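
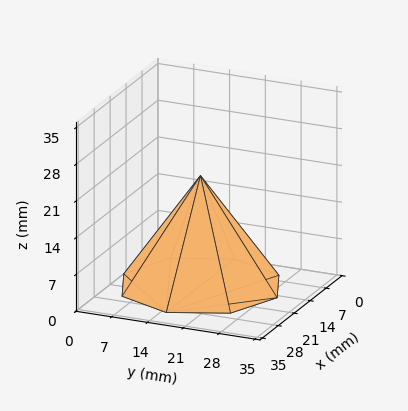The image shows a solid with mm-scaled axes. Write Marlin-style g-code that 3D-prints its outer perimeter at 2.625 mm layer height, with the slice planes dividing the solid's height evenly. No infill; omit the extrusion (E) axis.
Reading the render: the shape is a regular 8-sided pyramid, base circumscribed radius ≈ 15 mm, apex at z ≈ 21 mm (dimensions read to the nearest mm from the axis ticks). For the g-code, the solid's height is divided into equal slices at the stated Δz and each level perimeter traced with G1 moves after a G0 lift.

; perimeter-only toolpath
G21 ; units = mm
G90 ; absolute positioning
G28 ; home
; layer 1
G0 Z2.625
G0 X28.125 Y15.000
G1 X24.281 Y24.281
G1 X15.000 Y28.125
G1 X5.719 Y24.281
G1 X1.875 Y15.000
G1 X5.719 Y5.719
G1 X15.000 Y1.875
G1 X24.281 Y5.719
G1 X28.125 Y15.000
; layer 2
G0 Z5.250
G0 X26.250 Y15.000
G1 X22.955 Y22.955
G1 X15.000 Y26.250
G1 X7.045 Y22.955
G1 X3.750 Y15.000
G1 X7.045 Y7.045
G1 X15.000 Y3.750
G1 X22.955 Y7.045
G1 X26.250 Y15.000
; layer 3
G0 Z7.875
G0 X24.375 Y15.000
G1 X21.629 Y21.629
G1 X15.000 Y24.375
G1 X8.371 Y21.629
G1 X5.625 Y15.000
G1 X8.371 Y8.371
G1 X15.000 Y5.625
G1 X21.629 Y8.371
G1 X24.375 Y15.000
; layer 4
G0 Z10.500
G0 X22.500 Y15.000
G1 X20.303 Y20.303
G1 X15.000 Y22.500
G1 X9.697 Y20.303
G1 X7.500 Y15.000
G1 X9.697 Y9.697
G1 X15.000 Y7.500
G1 X20.303 Y9.697
G1 X22.500 Y15.000
; layer 5
G0 Z13.125
G0 X20.625 Y15.000
G1 X18.978 Y18.978
G1 X15.000 Y20.625
G1 X11.022 Y18.978
G1 X9.375 Y15.000
G1 X11.022 Y11.022
G1 X15.000 Y9.375
G1 X18.978 Y11.022
G1 X20.625 Y15.000
; layer 6
G0 Z15.750
G0 X18.750 Y15.000
G1 X17.652 Y17.652
G1 X15.000 Y18.750
G1 X12.348 Y17.652
G1 X11.250 Y15.000
G1 X12.348 Y12.348
G1 X15.000 Y11.250
G1 X17.652 Y12.348
G1 X18.750 Y15.000
; layer 7
G0 Z18.375
G0 X16.875 Y15.000
G1 X16.326 Y16.326
G1 X15.000 Y16.875
G1 X13.674 Y16.326
G1 X13.125 Y15.000
G1 X13.674 Y13.674
G1 X15.000 Y13.125
G1 X16.326 Y13.674
G1 X16.875 Y15.000
M2 ; end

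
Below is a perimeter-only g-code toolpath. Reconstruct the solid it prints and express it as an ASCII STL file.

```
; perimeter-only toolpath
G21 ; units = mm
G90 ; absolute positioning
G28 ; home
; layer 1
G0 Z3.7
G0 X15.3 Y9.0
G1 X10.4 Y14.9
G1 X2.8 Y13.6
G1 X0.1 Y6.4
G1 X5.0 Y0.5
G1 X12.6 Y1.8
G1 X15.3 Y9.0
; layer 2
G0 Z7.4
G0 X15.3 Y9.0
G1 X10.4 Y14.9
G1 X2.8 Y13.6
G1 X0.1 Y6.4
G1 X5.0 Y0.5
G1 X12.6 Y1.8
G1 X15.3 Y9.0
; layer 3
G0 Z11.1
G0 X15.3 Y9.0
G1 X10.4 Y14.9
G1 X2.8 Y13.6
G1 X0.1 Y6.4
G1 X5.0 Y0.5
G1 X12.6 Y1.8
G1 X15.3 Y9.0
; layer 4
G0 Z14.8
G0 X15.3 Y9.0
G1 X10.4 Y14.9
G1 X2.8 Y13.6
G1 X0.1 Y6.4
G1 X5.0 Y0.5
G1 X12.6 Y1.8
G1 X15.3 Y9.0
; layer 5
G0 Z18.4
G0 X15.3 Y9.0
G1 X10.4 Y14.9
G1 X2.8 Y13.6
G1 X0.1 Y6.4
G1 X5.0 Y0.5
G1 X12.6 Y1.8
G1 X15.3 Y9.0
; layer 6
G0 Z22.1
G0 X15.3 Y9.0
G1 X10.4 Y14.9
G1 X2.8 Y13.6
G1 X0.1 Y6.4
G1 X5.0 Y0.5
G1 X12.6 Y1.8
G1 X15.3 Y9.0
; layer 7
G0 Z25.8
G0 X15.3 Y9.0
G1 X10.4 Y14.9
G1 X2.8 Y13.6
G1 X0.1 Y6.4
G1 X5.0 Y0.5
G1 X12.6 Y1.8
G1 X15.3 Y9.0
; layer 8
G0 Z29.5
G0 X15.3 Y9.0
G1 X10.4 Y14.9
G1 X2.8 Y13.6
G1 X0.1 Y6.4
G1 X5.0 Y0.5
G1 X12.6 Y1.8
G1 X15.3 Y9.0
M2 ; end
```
solid part
  facet normal 0.0000 0.0000 -1.0000
    outer loop
      vertex 2.8 13.6 0.0
      vertex 10.4 14.9 0.0
      vertex 15.3 9.0 0.0
    endloop
  endfacet
  facet normal 0.0000 0.0000 -1.0000
    outer loop
      vertex 0.1 6.4 0.0
      vertex 2.8 13.6 0.0
      vertex 15.3 9.0 0.0
    endloop
  endfacet
  facet normal 0.0000 0.0000 -1.0000
    outer loop
      vertex 5.0 0.5 0.0
      vertex 0.1 6.4 0.0
      vertex 15.3 9.0 0.0
    endloop
  endfacet
  facet normal 0.0000 0.0000 -1.0000
    outer loop
      vertex 12.6 1.8 0.0
      vertex 5.0 0.5 0.0
      vertex 15.3 9.0 0.0
    endloop
  endfacet
  facet normal 0.0000 0.0000 1.0000
    outer loop
      vertex 15.3 9.0 29.5
      vertex 10.4 14.9 29.5
      vertex 2.8 13.6 29.5
    endloop
  endfacet
  facet normal 0.0000 0.0000 1.0000
    outer loop
      vertex 15.3 9.0 29.5
      vertex 2.8 13.6 29.5
      vertex 0.1 6.4 29.5
    endloop
  endfacet
  facet normal 0.0000 0.0000 1.0000
    outer loop
      vertex 15.3 9.0 29.5
      vertex 0.1 6.4 29.5
      vertex 5.0 0.5 29.5
    endloop
  endfacet
  facet normal 0.0000 0.0000 1.0000
    outer loop
      vertex 15.3 9.0 29.5
      vertex 5.0 0.5 29.5
      vertex 12.6 1.8 29.5
    endloop
  endfacet
  facet normal 0.7693 0.6389 0.0000
    outer loop
      vertex 15.3 9.0 0.0
      vertex 10.4 14.9 0.0
      vertex 10.4 14.9 29.5
    endloop
  endfacet
  facet normal 0.7693 0.6389 0.0000
    outer loop
      vertex 15.3 9.0 0.0
      vertex 10.4 14.9 29.5
      vertex 15.3 9.0 29.5
    endloop
  endfacet
  facet normal -0.1686 0.9857 0.0000
    outer loop
      vertex 10.4 14.9 0.0
      vertex 2.8 13.6 0.0
      vertex 2.8 13.6 29.5
    endloop
  endfacet
  facet normal -0.1686 0.9857 0.0000
    outer loop
      vertex 10.4 14.9 0.0
      vertex 2.8 13.6 29.5
      vertex 10.4 14.9 29.5
    endloop
  endfacet
  facet normal -0.9363 0.3511 0.0000
    outer loop
      vertex 2.8 13.6 0.0
      vertex 0.1 6.4 0.0
      vertex 0.1 6.4 29.5
    endloop
  endfacet
  facet normal -0.9363 0.3511 0.0000
    outer loop
      vertex 2.8 13.6 0.0
      vertex 0.1 6.4 29.5
      vertex 2.8 13.6 29.5
    endloop
  endfacet
  facet normal -0.7693 -0.6389 0.0000
    outer loop
      vertex 0.1 6.4 0.0
      vertex 5.0 0.5 0.0
      vertex 5.0 0.5 29.5
    endloop
  endfacet
  facet normal -0.7693 -0.6389 0.0000
    outer loop
      vertex 0.1 6.4 0.0
      vertex 5.0 0.5 29.5
      vertex 0.1 6.4 29.5
    endloop
  endfacet
  facet normal 0.1686 -0.9857 0.0000
    outer loop
      vertex 5.0 0.5 0.0
      vertex 12.6 1.8 0.0
      vertex 12.6 1.8 29.5
    endloop
  endfacet
  facet normal 0.1686 -0.9857 0.0000
    outer loop
      vertex 5.0 0.5 0.0
      vertex 12.6 1.8 29.5
      vertex 5.0 0.5 29.5
    endloop
  endfacet
  facet normal 0.9363 -0.3511 0.0000
    outer loop
      vertex 12.6 1.8 0.0
      vertex 15.3 9.0 0.0
      vertex 15.3 9.0 29.5
    endloop
  endfacet
  facet normal 0.9363 -0.3511 0.0000
    outer loop
      vertex 12.6 1.8 0.0
      vertex 15.3 9.0 29.5
      vertex 12.6 1.8 29.5
    endloop
  endfacet
endsolid part

The G0 Z moves step by Δz≈3.7 mm. Every layer's G1 loop is the same polygon, so the solid is a straight extrusion of it from z=0 to z≈29.5. Closing with flat bottom and top caps and triangulating gives 20 facets — a regular 6-sided prism (a cylinder approximated with 6 flat sides), circumscribed radius ≈ 7.7 mm, height ≈ 29.5 mm.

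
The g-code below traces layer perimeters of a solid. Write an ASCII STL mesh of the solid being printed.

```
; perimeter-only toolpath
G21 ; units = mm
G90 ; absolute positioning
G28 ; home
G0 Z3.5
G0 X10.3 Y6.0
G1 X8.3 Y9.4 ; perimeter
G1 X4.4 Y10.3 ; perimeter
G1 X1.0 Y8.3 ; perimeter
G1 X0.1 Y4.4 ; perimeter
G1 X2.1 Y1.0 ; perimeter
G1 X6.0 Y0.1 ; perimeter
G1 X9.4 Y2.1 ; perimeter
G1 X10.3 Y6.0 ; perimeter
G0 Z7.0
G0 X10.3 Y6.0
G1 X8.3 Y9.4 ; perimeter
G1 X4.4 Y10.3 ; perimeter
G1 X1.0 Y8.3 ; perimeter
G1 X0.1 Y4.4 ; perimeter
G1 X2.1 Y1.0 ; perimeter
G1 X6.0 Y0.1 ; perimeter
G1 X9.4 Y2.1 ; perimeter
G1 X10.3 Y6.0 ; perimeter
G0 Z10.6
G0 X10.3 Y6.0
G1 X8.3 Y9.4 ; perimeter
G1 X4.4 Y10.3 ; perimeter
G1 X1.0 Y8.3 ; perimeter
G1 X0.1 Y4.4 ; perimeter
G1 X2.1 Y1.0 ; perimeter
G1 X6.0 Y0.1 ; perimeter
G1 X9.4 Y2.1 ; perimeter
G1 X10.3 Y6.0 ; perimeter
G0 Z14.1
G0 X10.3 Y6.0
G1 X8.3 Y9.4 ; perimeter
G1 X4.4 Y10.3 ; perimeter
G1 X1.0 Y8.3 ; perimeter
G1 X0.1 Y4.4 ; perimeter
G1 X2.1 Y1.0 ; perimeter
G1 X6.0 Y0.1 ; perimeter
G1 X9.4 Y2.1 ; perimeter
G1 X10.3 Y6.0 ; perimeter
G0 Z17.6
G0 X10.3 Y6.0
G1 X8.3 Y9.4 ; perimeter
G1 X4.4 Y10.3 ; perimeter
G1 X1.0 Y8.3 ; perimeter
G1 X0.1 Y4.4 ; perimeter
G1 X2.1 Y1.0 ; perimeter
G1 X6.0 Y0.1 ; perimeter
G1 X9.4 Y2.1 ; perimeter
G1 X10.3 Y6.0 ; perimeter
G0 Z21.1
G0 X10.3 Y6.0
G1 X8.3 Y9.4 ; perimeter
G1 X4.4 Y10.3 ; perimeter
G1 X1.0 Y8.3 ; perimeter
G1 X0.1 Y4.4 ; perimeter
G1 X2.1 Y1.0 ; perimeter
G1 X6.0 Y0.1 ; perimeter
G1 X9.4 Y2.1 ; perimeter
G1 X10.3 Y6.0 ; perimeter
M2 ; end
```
solid part
  facet normal 0.0000 0.0000 -1.0000
    outer loop
      vertex 4.4 10.3 0.0
      vertex 8.3 9.4 0.0
      vertex 10.3 6.0 0.0
    endloop
  endfacet
  facet normal 0.0000 0.0000 -1.0000
    outer loop
      vertex 1.0 8.3 0.0
      vertex 4.4 10.3 0.0
      vertex 10.3 6.0 0.0
    endloop
  endfacet
  facet normal 0.0000 0.0000 -1.0000
    outer loop
      vertex 0.1 4.4 0.0
      vertex 1.0 8.3 0.0
      vertex 10.3 6.0 0.0
    endloop
  endfacet
  facet normal 0.0000 0.0000 -1.0000
    outer loop
      vertex 2.1 1.0 0.0
      vertex 0.1 4.4 0.0
      vertex 10.3 6.0 0.0
    endloop
  endfacet
  facet normal 0.0000 0.0000 -1.0000
    outer loop
      vertex 6.0 0.1 0.0
      vertex 2.1 1.0 0.0
      vertex 10.3 6.0 0.0
    endloop
  endfacet
  facet normal 0.0000 0.0000 -1.0000
    outer loop
      vertex 9.4 2.1 0.0
      vertex 6.0 0.1 0.0
      vertex 10.3 6.0 0.0
    endloop
  endfacet
  facet normal 0.0000 0.0000 1.0000
    outer loop
      vertex 10.3 6.0 21.1
      vertex 8.3 9.4 21.1
      vertex 4.4 10.3 21.1
    endloop
  endfacet
  facet normal 0.0000 0.0000 1.0000
    outer loop
      vertex 10.3 6.0 21.1
      vertex 4.4 10.3 21.1
      vertex 1.0 8.3 21.1
    endloop
  endfacet
  facet normal 0.0000 0.0000 1.0000
    outer loop
      vertex 10.3 6.0 21.1
      vertex 1.0 8.3 21.1
      vertex 0.1 4.4 21.1
    endloop
  endfacet
  facet normal 0.0000 0.0000 1.0000
    outer loop
      vertex 10.3 6.0 21.1
      vertex 0.1 4.4 21.1
      vertex 2.1 1.0 21.1
    endloop
  endfacet
  facet normal 0.0000 0.0000 1.0000
    outer loop
      vertex 10.3 6.0 21.1
      vertex 2.1 1.0 21.1
      vertex 6.0 0.1 21.1
    endloop
  endfacet
  facet normal 0.0000 0.0000 1.0000
    outer loop
      vertex 10.3 6.0 21.1
      vertex 6.0 0.1 21.1
      vertex 9.4 2.1 21.1
    endloop
  endfacet
  facet normal 0.8619 0.5070 0.0000
    outer loop
      vertex 10.3 6.0 0.0
      vertex 8.3 9.4 0.0
      vertex 8.3 9.4 21.1
    endloop
  endfacet
  facet normal 0.8619 0.5070 0.0000
    outer loop
      vertex 10.3 6.0 0.0
      vertex 8.3 9.4 21.1
      vertex 10.3 6.0 21.1
    endloop
  endfacet
  facet normal 0.2249 0.9744 0.0000
    outer loop
      vertex 8.3 9.4 0.0
      vertex 4.4 10.3 0.0
      vertex 4.4 10.3 21.1
    endloop
  endfacet
  facet normal 0.2249 0.9744 0.0000
    outer loop
      vertex 8.3 9.4 0.0
      vertex 4.4 10.3 21.1
      vertex 8.3 9.4 21.1
    endloop
  endfacet
  facet normal -0.5070 0.8619 0.0000
    outer loop
      vertex 4.4 10.3 0.0
      vertex 1.0 8.3 0.0
      vertex 1.0 8.3 21.1
    endloop
  endfacet
  facet normal -0.5070 0.8619 0.0000
    outer loop
      vertex 4.4 10.3 0.0
      vertex 1.0 8.3 21.1
      vertex 4.4 10.3 21.1
    endloop
  endfacet
  facet normal -0.9744 0.2249 0.0000
    outer loop
      vertex 1.0 8.3 0.0
      vertex 0.1 4.4 0.0
      vertex 0.1 4.4 21.1
    endloop
  endfacet
  facet normal -0.9744 0.2249 0.0000
    outer loop
      vertex 1.0 8.3 0.0
      vertex 0.1 4.4 21.1
      vertex 1.0 8.3 21.1
    endloop
  endfacet
  facet normal -0.8619 -0.5070 0.0000
    outer loop
      vertex 0.1 4.4 0.0
      vertex 2.1 1.0 0.0
      vertex 2.1 1.0 21.1
    endloop
  endfacet
  facet normal -0.8619 -0.5070 0.0000
    outer loop
      vertex 0.1 4.4 0.0
      vertex 2.1 1.0 21.1
      vertex 0.1 4.4 21.1
    endloop
  endfacet
  facet normal -0.2249 -0.9744 0.0000
    outer loop
      vertex 2.1 1.0 0.0
      vertex 6.0 0.1 0.0
      vertex 6.0 0.1 21.1
    endloop
  endfacet
  facet normal -0.2249 -0.9744 0.0000
    outer loop
      vertex 2.1 1.0 0.0
      vertex 6.0 0.1 21.1
      vertex 2.1 1.0 21.1
    endloop
  endfacet
  facet normal 0.5070 -0.8619 0.0000
    outer loop
      vertex 6.0 0.1 0.0
      vertex 9.4 2.1 0.0
      vertex 9.4 2.1 21.1
    endloop
  endfacet
  facet normal 0.5070 -0.8619 0.0000
    outer loop
      vertex 6.0 0.1 0.0
      vertex 9.4 2.1 21.1
      vertex 6.0 0.1 21.1
    endloop
  endfacet
  facet normal 0.9744 -0.2249 0.0000
    outer loop
      vertex 9.4 2.1 0.0
      vertex 10.3 6.0 0.0
      vertex 10.3 6.0 21.1
    endloop
  endfacet
  facet normal 0.9744 -0.2249 0.0000
    outer loop
      vertex 9.4 2.1 0.0
      vertex 10.3 6.0 21.1
      vertex 9.4 2.1 21.1
    endloop
  endfacet
endsolid part

The G0 Z moves step by Δz≈3.5 mm. Every layer's G1 loop is the same polygon, so the solid is a straight extrusion of it from z=0 to z≈21.1. Closing with flat bottom and top caps and triangulating gives 28 facets — a regular 8-sided prism (a cylinder approximated with 8 flat sides), circumscribed radius ≈ 5.2 mm, height ≈ 21.1 mm.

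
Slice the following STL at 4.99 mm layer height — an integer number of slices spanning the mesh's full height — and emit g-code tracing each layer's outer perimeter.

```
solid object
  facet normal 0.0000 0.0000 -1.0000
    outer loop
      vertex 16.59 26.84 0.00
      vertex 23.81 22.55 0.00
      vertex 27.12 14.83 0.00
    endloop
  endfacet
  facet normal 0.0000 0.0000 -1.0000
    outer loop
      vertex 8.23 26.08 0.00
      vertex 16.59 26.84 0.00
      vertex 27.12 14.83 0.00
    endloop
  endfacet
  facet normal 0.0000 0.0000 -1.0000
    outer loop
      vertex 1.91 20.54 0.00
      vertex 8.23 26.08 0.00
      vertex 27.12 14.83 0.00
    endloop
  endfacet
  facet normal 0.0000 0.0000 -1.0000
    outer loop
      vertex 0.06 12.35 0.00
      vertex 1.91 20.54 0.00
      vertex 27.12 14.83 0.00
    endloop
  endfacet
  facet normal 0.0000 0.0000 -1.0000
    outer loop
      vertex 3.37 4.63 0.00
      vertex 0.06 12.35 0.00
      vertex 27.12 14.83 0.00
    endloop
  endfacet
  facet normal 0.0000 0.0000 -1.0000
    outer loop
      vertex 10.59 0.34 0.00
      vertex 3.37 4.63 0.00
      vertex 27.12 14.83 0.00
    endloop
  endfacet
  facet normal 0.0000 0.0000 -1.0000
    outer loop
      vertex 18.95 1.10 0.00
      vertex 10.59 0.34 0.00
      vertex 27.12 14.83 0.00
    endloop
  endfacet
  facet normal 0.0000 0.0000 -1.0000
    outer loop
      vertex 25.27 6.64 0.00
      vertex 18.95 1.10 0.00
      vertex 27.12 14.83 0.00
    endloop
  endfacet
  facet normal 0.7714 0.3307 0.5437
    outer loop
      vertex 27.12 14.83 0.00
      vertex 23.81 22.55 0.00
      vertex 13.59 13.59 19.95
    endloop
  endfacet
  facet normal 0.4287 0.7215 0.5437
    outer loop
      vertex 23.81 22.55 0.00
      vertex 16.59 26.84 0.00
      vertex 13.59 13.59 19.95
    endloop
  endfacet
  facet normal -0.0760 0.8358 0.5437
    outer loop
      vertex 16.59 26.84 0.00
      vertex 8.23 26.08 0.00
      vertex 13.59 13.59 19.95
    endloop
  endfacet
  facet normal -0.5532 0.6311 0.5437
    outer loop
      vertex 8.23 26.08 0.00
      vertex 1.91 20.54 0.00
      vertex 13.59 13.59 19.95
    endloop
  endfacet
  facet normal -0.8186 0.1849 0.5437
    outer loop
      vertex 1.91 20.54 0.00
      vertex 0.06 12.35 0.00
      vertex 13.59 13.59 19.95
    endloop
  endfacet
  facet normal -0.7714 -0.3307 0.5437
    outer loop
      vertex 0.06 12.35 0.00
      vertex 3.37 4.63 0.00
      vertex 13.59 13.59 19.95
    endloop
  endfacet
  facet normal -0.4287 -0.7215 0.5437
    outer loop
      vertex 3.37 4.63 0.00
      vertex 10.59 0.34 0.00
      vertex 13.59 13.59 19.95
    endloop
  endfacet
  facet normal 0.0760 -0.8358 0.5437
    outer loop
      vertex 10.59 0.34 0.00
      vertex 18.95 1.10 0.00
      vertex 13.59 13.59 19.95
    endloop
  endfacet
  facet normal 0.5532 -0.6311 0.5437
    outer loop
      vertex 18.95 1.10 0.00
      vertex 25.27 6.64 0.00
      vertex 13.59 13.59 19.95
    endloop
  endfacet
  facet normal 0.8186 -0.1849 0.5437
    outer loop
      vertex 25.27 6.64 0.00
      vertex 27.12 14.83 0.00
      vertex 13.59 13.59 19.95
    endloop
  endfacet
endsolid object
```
; perimeter-only toolpath
G21 ; units = mm
G90 ; absolute positioning
G28 ; home
; layer 1
G0 Z4.99
G0 X23.74 Y14.52
G1 X21.25 Y20.31
G1 X15.84 Y23.53
G1 X9.57 Y22.96
G1 X4.83 Y18.80
G1 X3.44 Y12.66
G1 X5.92 Y6.87
G1 X11.34 Y3.65
G1 X17.61 Y4.22
G1 X22.35 Y8.38
G1 X23.74 Y14.52
; layer 2
G0 Z9.97
G0 X20.36 Y14.21
G1 X18.70 Y18.07
G1 X15.09 Y20.21
G1 X10.91 Y19.84
G1 X7.75 Y17.06
G1 X6.83 Y12.97
G1 X8.48 Y9.11
G1 X12.09 Y6.96
G1 X16.27 Y7.34
G1 X19.43 Y10.12
G1 X20.36 Y14.21
; layer 3
G0 Z14.96
G0 X16.97 Y13.90
G1 X16.14 Y15.83
G1 X14.34 Y16.90
G1 X12.25 Y16.71
G1 X10.67 Y15.33
G1 X10.21 Y13.28
G1 X11.03 Y11.35
G1 X12.84 Y10.28
G1 X14.93 Y10.47
G1 X16.51 Y11.85
G1 X16.97 Y13.90
M2 ; end

The solid is a regular 10-sided pyramid, base circumscribed radius ≈ 13.6 mm, apex at z ≈ 19.9 mm. Slicing at Δz = 4.99 mm — 4 equal slices spanning the solid's height, so layer i sits at z = i·h/4 — gives 3 non-empty perimeters. Each is a 10-segment closed polygon; G0 lifts to the layer z and rapids to the start vertex, then G1 traces the edges. The cross-section shrinks linearly with z (the slice at the apex is degenerate and omitted).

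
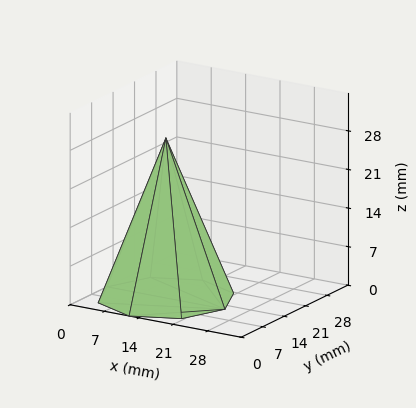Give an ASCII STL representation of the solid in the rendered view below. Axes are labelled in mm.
Reading the render: the shape is a regular 8-sided pyramid, base circumscribed radius ≈ 12 mm, apex at z ≈ 29 mm (dimensions read to the nearest mm from the axis ticks). For the STL, each face is triangulated and given an outward normal.

solid part
  facet normal 0.0000 0.0000 -1.0000
    outer loop
      vertex 12.000 24.000 0.000
      vertex 20.485 20.485 0.000
      vertex 24.000 12.000 0.000
    endloop
  endfacet
  facet normal 0.0000 0.0000 -1.0000
    outer loop
      vertex 3.515 20.485 0.000
      vertex 12.000 24.000 0.000
      vertex 24.000 12.000 0.000
    endloop
  endfacet
  facet normal 0.0000 0.0000 -1.0000
    outer loop
      vertex 0.000 12.000 0.000
      vertex 3.515 20.485 0.000
      vertex 24.000 12.000 0.000
    endloop
  endfacet
  facet normal 0.0000 0.0000 -1.0000
    outer loop
      vertex 3.515 3.515 0.000
      vertex 0.000 12.000 0.000
      vertex 24.000 12.000 0.000
    endloop
  endfacet
  facet normal 0.0000 0.0000 -1.0000
    outer loop
      vertex 12.000 0.000 0.000
      vertex 3.515 3.515 0.000
      vertex 24.000 12.000 0.000
    endloop
  endfacet
  facet normal 0.0000 0.0000 -1.0000
    outer loop
      vertex 20.485 3.515 0.000
      vertex 12.000 0.000 0.000
      vertex 24.000 12.000 0.000
    endloop
  endfacet
  facet normal 0.8630 0.3575 0.3571
    outer loop
      vertex 24.000 12.000 0.000
      vertex 20.485 20.485 0.000
      vertex 12.000 12.000 29.000
    endloop
  endfacet
  facet normal 0.3575 0.8630 0.3571
    outer loop
      vertex 20.485 20.485 0.000
      vertex 12.000 24.000 0.000
      vertex 12.000 12.000 29.000
    endloop
  endfacet
  facet normal -0.3575 0.8630 0.3571
    outer loop
      vertex 12.000 24.000 0.000
      vertex 3.515 20.485 0.000
      vertex 12.000 12.000 29.000
    endloop
  endfacet
  facet normal -0.8630 0.3575 0.3571
    outer loop
      vertex 3.515 20.485 0.000
      vertex 0.000 12.000 0.000
      vertex 12.000 12.000 29.000
    endloop
  endfacet
  facet normal -0.8630 -0.3575 0.3571
    outer loop
      vertex 0.000 12.000 0.000
      vertex 3.515 3.515 0.000
      vertex 12.000 12.000 29.000
    endloop
  endfacet
  facet normal -0.3575 -0.8630 0.3571
    outer loop
      vertex 3.515 3.515 0.000
      vertex 12.000 0.000 0.000
      vertex 12.000 12.000 29.000
    endloop
  endfacet
  facet normal 0.3575 -0.8630 0.3571
    outer loop
      vertex 12.000 0.000 0.000
      vertex 20.485 3.515 0.000
      vertex 12.000 12.000 29.000
    endloop
  endfacet
  facet normal 0.8630 -0.3575 0.3571
    outer loop
      vertex 20.485 3.515 0.000
      vertex 24.000 12.000 0.000
      vertex 12.000 12.000 29.000
    endloop
  endfacet
endsolid part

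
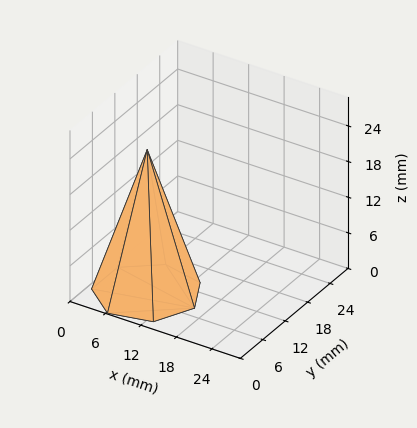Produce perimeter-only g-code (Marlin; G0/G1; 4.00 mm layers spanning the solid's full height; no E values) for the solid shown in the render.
Reading the render: the shape is a regular 7-sided pyramid, base circumscribed radius ≈ 8 mm, apex at z ≈ 24 mm (dimensions read to the nearest mm from the axis ticks). For the g-code, the solid's height is divided into equal slices at the stated Δz and each level perimeter traced with G1 moves after a G0 lift.

; perimeter-only toolpath
G21 ; units = mm
G90 ; absolute positioning
G28 ; home
; layer 1
G0 Z4.00
G0 X14.67 Y8.00
G1 X12.16 Y13.21
G1 X6.52 Y14.50
G1 X1.99 Y10.89
G1 X1.99 Y5.11
G1 X6.52 Y1.50
G1 X12.16 Y2.79
G1 X14.67 Y8.00
; layer 2
G0 Z8.00
G0 X13.33 Y8.00
G1 X11.33 Y12.17
G1 X6.81 Y13.20
G1 X3.19 Y10.31
G1 X3.19 Y5.69
G1 X6.81 Y2.80
G1 X11.33 Y3.83
G1 X13.33 Y8.00
; layer 3
G0 Z12.00
G0 X12.00 Y8.00
G1 X10.50 Y11.12
G1 X7.11 Y11.90
G1 X4.39 Y9.73
G1 X4.39 Y6.27
G1 X7.11 Y4.10
G1 X10.50 Y4.88
G1 X12.00 Y8.00
; layer 4
G0 Z16.00
G0 X10.67 Y8.00
G1 X9.66 Y10.08
G1 X7.41 Y10.60
G1 X5.60 Y9.16
G1 X5.60 Y6.84
G1 X7.41 Y5.40
G1 X9.66 Y5.92
G1 X10.67 Y8.00
; layer 5
G0 Z20.00
G0 X9.33 Y8.00
G1 X8.83 Y9.04
G1 X7.70 Y9.30
G1 X6.80 Y8.58
G1 X6.80 Y7.42
G1 X7.70 Y6.70
G1 X8.83 Y6.96
G1 X9.33 Y8.00
M2 ; end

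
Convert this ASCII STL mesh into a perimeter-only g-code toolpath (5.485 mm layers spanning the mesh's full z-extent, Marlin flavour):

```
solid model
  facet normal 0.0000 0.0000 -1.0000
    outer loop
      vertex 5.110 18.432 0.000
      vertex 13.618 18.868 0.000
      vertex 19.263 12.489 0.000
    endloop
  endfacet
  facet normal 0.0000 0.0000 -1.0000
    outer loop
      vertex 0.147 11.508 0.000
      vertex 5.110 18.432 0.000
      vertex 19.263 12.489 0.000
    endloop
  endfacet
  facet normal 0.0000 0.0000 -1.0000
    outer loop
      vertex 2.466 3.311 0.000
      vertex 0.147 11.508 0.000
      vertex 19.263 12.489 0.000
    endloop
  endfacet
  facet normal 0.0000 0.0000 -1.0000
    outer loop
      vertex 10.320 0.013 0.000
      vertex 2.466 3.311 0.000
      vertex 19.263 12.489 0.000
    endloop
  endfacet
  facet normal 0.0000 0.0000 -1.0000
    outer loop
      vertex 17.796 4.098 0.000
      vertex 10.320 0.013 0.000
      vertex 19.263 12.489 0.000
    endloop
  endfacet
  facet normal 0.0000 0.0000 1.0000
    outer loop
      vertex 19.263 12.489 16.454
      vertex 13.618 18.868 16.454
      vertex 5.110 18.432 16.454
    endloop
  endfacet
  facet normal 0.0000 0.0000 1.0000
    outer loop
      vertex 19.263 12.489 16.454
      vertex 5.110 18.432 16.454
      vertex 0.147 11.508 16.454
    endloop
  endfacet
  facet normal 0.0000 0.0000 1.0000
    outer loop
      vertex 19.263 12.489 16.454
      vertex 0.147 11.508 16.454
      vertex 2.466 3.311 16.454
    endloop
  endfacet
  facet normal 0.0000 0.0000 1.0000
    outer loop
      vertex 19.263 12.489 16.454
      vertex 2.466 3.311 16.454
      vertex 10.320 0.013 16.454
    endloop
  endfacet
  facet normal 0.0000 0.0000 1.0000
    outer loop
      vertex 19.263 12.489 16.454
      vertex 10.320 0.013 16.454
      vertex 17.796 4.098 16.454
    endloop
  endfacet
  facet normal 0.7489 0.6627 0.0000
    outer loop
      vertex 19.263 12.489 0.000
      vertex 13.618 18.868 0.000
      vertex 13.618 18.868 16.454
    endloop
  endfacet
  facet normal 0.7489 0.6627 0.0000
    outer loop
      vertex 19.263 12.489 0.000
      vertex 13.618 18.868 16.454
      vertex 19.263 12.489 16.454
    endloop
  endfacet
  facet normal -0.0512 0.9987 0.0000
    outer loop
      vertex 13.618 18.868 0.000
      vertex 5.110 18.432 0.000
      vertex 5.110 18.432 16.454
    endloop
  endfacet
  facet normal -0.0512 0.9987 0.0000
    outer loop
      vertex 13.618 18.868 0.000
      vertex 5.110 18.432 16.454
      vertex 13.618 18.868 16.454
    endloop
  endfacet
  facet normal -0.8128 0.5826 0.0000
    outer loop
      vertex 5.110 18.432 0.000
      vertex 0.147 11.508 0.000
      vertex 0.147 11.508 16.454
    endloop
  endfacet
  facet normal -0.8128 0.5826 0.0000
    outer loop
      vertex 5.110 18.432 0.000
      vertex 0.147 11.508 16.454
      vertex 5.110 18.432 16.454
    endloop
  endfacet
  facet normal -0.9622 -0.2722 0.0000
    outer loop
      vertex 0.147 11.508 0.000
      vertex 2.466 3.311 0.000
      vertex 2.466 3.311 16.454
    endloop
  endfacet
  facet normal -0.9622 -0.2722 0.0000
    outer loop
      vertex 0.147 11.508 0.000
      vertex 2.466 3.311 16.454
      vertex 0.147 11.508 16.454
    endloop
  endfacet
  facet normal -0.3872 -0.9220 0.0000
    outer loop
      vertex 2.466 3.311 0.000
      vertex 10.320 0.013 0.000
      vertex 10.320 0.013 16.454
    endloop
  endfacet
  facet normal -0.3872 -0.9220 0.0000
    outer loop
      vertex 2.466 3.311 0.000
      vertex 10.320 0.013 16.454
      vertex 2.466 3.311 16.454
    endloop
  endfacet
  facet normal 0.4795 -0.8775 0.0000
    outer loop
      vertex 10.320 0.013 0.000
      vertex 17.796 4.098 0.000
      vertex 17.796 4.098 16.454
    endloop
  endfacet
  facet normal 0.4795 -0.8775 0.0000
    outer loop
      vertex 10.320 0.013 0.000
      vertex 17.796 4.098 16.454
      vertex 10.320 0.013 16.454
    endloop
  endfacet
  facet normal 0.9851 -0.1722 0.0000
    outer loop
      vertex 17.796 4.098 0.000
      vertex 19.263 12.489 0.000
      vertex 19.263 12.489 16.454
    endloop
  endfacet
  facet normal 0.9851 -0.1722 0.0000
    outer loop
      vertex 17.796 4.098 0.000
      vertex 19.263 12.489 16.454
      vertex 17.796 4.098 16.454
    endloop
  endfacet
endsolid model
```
; perimeter-only toolpath
G21 ; units = mm
G90 ; absolute positioning
G28 ; home
; layer 1
G0 Z5.485
G0 X19.263 Y12.489
G1 X13.618 Y18.868
G1 X5.110 Y18.432
G1 X0.147 Y11.508
G1 X2.466 Y3.311
G1 X10.320 Y0.013
G1 X17.796 Y4.098
G1 X19.263 Y12.489
; layer 2
G0 Z10.969
G0 X19.263 Y12.489
G1 X13.618 Y18.868
G1 X5.110 Y18.432
G1 X0.147 Y11.508
G1 X2.466 Y3.311
G1 X10.320 Y0.013
G1 X17.796 Y4.098
G1 X19.263 Y12.489
; layer 3
G0 Z16.454
G0 X19.263 Y12.489
G1 X13.618 Y18.868
G1 X5.110 Y18.432
G1 X0.147 Y11.508
G1 X2.466 Y3.311
G1 X10.320 Y0.013
G1 X17.796 Y4.098
G1 X19.263 Y12.489
M2 ; end

The solid is a regular 7-sided prism (a cylinder approximated with 7 flat sides), circumscribed radius ≈ 9.82 mm, height ≈ 16.5 mm. Slicing at Δz = 5.485 mm — 3 equal slices spanning the solid's height, so layer i sits at z = i·h/3 — gives 3 non-empty perimeters. Each is a 7-segment closed polygon; G0 lifts to the layer z and rapids to the start vertex, then G1 traces the edges.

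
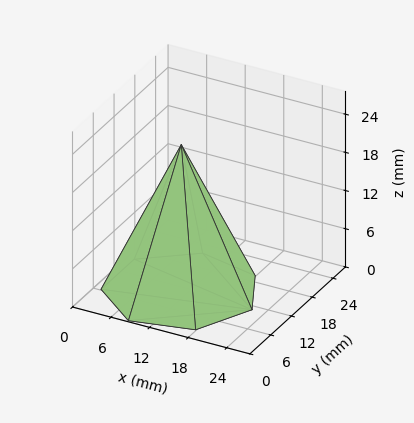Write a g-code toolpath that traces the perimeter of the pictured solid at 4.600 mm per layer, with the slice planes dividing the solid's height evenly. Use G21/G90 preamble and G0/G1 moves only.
Reading the render: the shape is a regular 7-sided pyramid, base circumscribed radius ≈ 11 mm, apex at z ≈ 23 mm (dimensions read to the nearest mm from the axis ticks). For the g-code, the solid's height is divided into equal slices at the stated Δz and each level perimeter traced with G1 moves after a G0 lift.

; perimeter-only toolpath
G21 ; units = mm
G90 ; absolute positioning
G28 ; home
; layer 1
G0 Z4.600
G0 X19.800 Y11.000
G1 X16.486 Y17.880
G1 X9.042 Y19.579
G1 X3.071 Y14.818
G1 X3.071 Y7.182
G1 X9.042 Y2.421
G1 X16.486 Y4.120
G1 X19.800 Y11.000
; layer 2
G0 Z9.200
G0 X17.600 Y11.000
G1 X15.115 Y16.160
G1 X9.531 Y17.434
G1 X5.053 Y13.864
G1 X5.053 Y8.136
G1 X9.531 Y4.566
G1 X15.115 Y5.840
G1 X17.600 Y11.000
; layer 3
G0 Z13.800
G0 X15.400 Y11.000
G1 X13.743 Y14.440
G1 X10.021 Y15.290
G1 X7.036 Y12.909
G1 X7.036 Y9.091
G1 X10.021 Y6.710
G1 X13.743 Y7.560
G1 X15.400 Y11.000
; layer 4
G0 Z18.400
G0 X13.200 Y11.000
G1 X12.372 Y12.720
G1 X10.510 Y13.145
G1 X9.018 Y11.955
G1 X9.018 Y10.045
G1 X10.510 Y8.855
G1 X12.372 Y9.280
G1 X13.200 Y11.000
M2 ; end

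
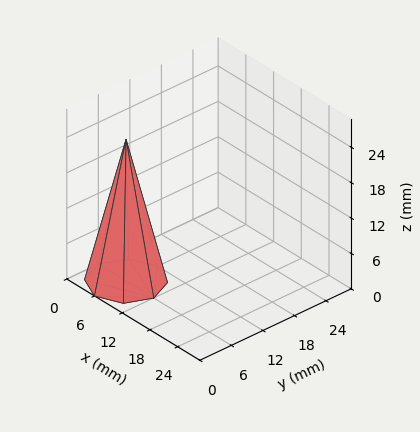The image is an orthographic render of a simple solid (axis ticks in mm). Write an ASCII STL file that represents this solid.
Reading the render: the shape is a regular 8-sided pyramid, base circumscribed radius ≈ 6 mm, apex at z ≈ 24 mm (dimensions read to the nearest mm from the axis ticks). For the STL, each face is triangulated and given an outward normal.

solid part
  facet normal 0.0000 0.0000 -1.0000
    outer loop
      vertex 6.0 12.0 0.0
      vertex 10.2 10.2 0.0
      vertex 12.0 6.0 0.0
    endloop
  endfacet
  facet normal 0.0000 0.0000 -1.0000
    outer loop
      vertex 1.8 10.2 0.0
      vertex 6.0 12.0 0.0
      vertex 12.0 6.0 0.0
    endloop
  endfacet
  facet normal 0.0000 0.0000 -1.0000
    outer loop
      vertex 0.0 6.0 0.0
      vertex 1.8 10.2 0.0
      vertex 12.0 6.0 0.0
    endloop
  endfacet
  facet normal 0.0000 0.0000 -1.0000
    outer loop
      vertex 1.8 1.8 0.0
      vertex 0.0 6.0 0.0
      vertex 12.0 6.0 0.0
    endloop
  endfacet
  facet normal 0.0000 0.0000 -1.0000
    outer loop
      vertex 6.0 0.0 0.0
      vertex 1.8 1.8 0.0
      vertex 12.0 6.0 0.0
    endloop
  endfacet
  facet normal 0.0000 0.0000 -1.0000
    outer loop
      vertex 10.2 1.8 0.0
      vertex 6.0 0.0 0.0
      vertex 12.0 6.0 0.0
    endloop
  endfacet
  facet normal 0.8958 0.3839 0.2239
    outer loop
      vertex 12.0 6.0 0.0
      vertex 10.2 10.2 0.0
      vertex 6.0 6.0 24.0
    endloop
  endfacet
  facet normal 0.3839 0.8958 0.2239
    outer loop
      vertex 10.2 10.2 0.0
      vertex 6.0 12.0 0.0
      vertex 6.0 6.0 24.0
    endloop
  endfacet
  facet normal -0.3839 0.8958 0.2239
    outer loop
      vertex 6.0 12.0 0.0
      vertex 1.8 10.2 0.0
      vertex 6.0 6.0 24.0
    endloop
  endfacet
  facet normal -0.8958 0.3839 0.2239
    outer loop
      vertex 1.8 10.2 0.0
      vertex 0.0 6.0 0.0
      vertex 6.0 6.0 24.0
    endloop
  endfacet
  facet normal -0.8958 -0.3839 0.2239
    outer loop
      vertex 0.0 6.0 0.0
      vertex 1.8 1.8 0.0
      vertex 6.0 6.0 24.0
    endloop
  endfacet
  facet normal -0.3839 -0.8958 0.2239
    outer loop
      vertex 1.8 1.8 0.0
      vertex 6.0 0.0 0.0
      vertex 6.0 6.0 24.0
    endloop
  endfacet
  facet normal 0.3839 -0.8958 0.2239
    outer loop
      vertex 6.0 0.0 0.0
      vertex 10.2 1.8 0.0
      vertex 6.0 6.0 24.0
    endloop
  endfacet
  facet normal 0.8958 -0.3839 0.2239
    outer loop
      vertex 10.2 1.8 0.0
      vertex 12.0 6.0 0.0
      vertex 6.0 6.0 24.0
    endloop
  endfacet
endsolid part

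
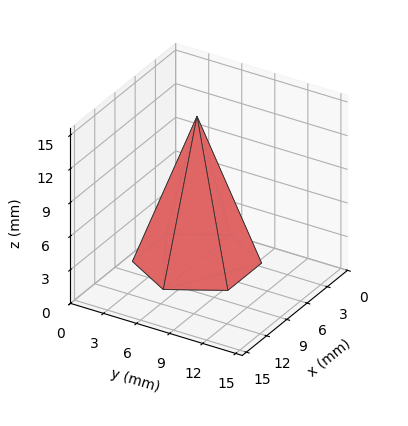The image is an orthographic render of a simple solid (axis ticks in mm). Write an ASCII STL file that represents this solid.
Reading the render: the shape is a regular 6-sided pyramid, base circumscribed radius ≈ 5 mm, apex at z ≈ 13 mm (dimensions read to the nearest mm from the axis ticks). For the STL, each face is triangulated and given an outward normal.

solid part
  facet normal 0.0000 0.0000 -1.0000
    outer loop
      vertex 2.500 9.330 0.000
      vertex 7.500 9.330 0.000
      vertex 10.000 5.000 0.000
    endloop
  endfacet
  facet normal 0.0000 0.0000 -1.0000
    outer loop
      vertex 0.000 5.000 0.000
      vertex 2.500 9.330 0.000
      vertex 10.000 5.000 0.000
    endloop
  endfacet
  facet normal 0.0000 0.0000 -1.0000
    outer loop
      vertex 2.500 0.670 0.000
      vertex 0.000 5.000 0.000
      vertex 10.000 5.000 0.000
    endloop
  endfacet
  facet normal 0.0000 0.0000 -1.0000
    outer loop
      vertex 7.500 0.670 0.000
      vertex 2.500 0.670 0.000
      vertex 10.000 5.000 0.000
    endloop
  endfacet
  facet normal 0.8216 0.4744 0.3160
    outer loop
      vertex 10.000 5.000 0.000
      vertex 7.500 9.330 0.000
      vertex 5.000 5.000 13.000
    endloop
  endfacet
  facet normal 0.0000 0.9488 0.3160
    outer loop
      vertex 7.500 9.330 0.000
      vertex 2.500 9.330 0.000
      vertex 5.000 5.000 13.000
    endloop
  endfacet
  facet normal -0.8216 0.4744 0.3160
    outer loop
      vertex 2.500 9.330 0.000
      vertex 0.000 5.000 0.000
      vertex 5.000 5.000 13.000
    endloop
  endfacet
  facet normal -0.8216 -0.4744 0.3160
    outer loop
      vertex 0.000 5.000 0.000
      vertex 2.500 0.670 0.000
      vertex 5.000 5.000 13.000
    endloop
  endfacet
  facet normal 0.0000 -0.9488 0.3160
    outer loop
      vertex 2.500 0.670 0.000
      vertex 7.500 0.670 0.000
      vertex 5.000 5.000 13.000
    endloop
  endfacet
  facet normal 0.8216 -0.4744 0.3160
    outer loop
      vertex 7.500 0.670 0.000
      vertex 10.000 5.000 0.000
      vertex 5.000 5.000 13.000
    endloop
  endfacet
endsolid part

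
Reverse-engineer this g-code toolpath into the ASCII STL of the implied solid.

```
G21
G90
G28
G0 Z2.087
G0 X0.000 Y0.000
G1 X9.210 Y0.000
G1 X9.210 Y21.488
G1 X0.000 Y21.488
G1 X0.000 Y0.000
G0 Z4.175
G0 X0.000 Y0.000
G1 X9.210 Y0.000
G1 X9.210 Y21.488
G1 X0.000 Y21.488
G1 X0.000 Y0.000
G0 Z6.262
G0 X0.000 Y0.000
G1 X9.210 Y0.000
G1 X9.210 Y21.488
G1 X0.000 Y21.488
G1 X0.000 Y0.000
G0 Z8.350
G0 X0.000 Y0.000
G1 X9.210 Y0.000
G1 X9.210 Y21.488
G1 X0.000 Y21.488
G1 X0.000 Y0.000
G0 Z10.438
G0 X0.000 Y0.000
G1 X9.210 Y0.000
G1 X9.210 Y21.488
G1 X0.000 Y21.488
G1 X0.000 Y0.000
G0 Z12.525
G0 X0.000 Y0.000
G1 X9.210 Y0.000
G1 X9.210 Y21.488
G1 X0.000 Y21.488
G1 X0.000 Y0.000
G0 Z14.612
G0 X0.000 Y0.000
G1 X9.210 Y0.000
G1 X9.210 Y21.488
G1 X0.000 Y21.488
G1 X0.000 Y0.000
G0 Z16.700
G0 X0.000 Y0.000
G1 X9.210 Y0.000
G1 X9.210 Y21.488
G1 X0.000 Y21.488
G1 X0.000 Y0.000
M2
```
solid part
  facet normal 0.0000 0.0000 -1.0000
    outer loop
      vertex 9.210 21.488 0.000
      vertex 9.210 0.000 0.000
      vertex 0.000 0.000 0.000
    endloop
  endfacet
  facet normal 0.0000 0.0000 -1.0000
    outer loop
      vertex 0.000 21.488 0.000
      vertex 9.210 21.488 0.000
      vertex 0.000 0.000 0.000
    endloop
  endfacet
  facet normal 0.0000 0.0000 1.0000
    outer loop
      vertex 0.000 0.000 16.700
      vertex 9.210 0.000 16.700
      vertex 9.210 21.488 16.700
    endloop
  endfacet
  facet normal 0.0000 0.0000 1.0000
    outer loop
      vertex 0.000 0.000 16.700
      vertex 9.210 21.488 16.700
      vertex 0.000 21.488 16.700
    endloop
  endfacet
  facet normal 0.0000 -1.0000 0.0000
    outer loop
      vertex 0.000 0.000 0.000
      vertex 9.210 0.000 0.000
      vertex 9.210 0.000 16.700
    endloop
  endfacet
  facet normal 0.0000 -1.0000 0.0000
    outer loop
      vertex 0.000 0.000 0.000
      vertex 9.210 0.000 16.700
      vertex 0.000 0.000 16.700
    endloop
  endfacet
  facet normal 0.0000 1.0000 0.0000
    outer loop
      vertex 9.210 21.488 16.700
      vertex 9.210 21.488 0.000
      vertex 0.000 21.488 0.000
    endloop
  endfacet
  facet normal 0.0000 1.0000 0.0000
    outer loop
      vertex 0.000 21.488 16.700
      vertex 9.210 21.488 16.700
      vertex 0.000 21.488 0.000
    endloop
  endfacet
  facet normal -1.0000 0.0000 0.0000
    outer loop
      vertex 0.000 21.488 16.700
      vertex 0.000 21.488 0.000
      vertex 0.000 0.000 0.000
    endloop
  endfacet
  facet normal -1.0000 0.0000 0.0000
    outer loop
      vertex 0.000 0.000 16.700
      vertex 0.000 21.488 16.700
      vertex 0.000 0.000 0.000
    endloop
  endfacet
  facet normal 1.0000 0.0000 0.0000
    outer loop
      vertex 9.210 0.000 0.000
      vertex 9.210 21.488 0.000
      vertex 9.210 21.488 16.700
    endloop
  endfacet
  facet normal 1.0000 0.0000 0.0000
    outer loop
      vertex 9.210 0.000 0.000
      vertex 9.210 21.488 16.700
      vertex 9.210 0.000 16.700
    endloop
  endfacet
endsolid part

The G0 Z moves step by Δz≈2.087 mm. Every layer's G1 loop is the same polygon, so the solid is a straight extrusion of it from z=0 to z≈16.7. Closing with flat bottom and top caps and triangulating gives 12 facets — a rectangular box, roughly 9.21 × 21.5 mm footprint and 16.7 mm tall.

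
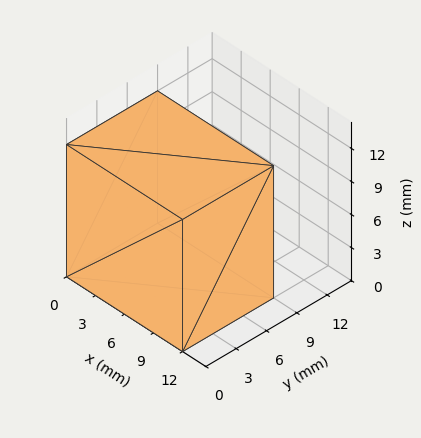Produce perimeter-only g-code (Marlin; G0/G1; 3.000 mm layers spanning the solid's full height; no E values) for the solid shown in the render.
Reading the render: the shape is a rectangular box, roughly 12 × 9 mm footprint and 12 mm tall (dimensions read to the nearest mm from the axis ticks). For the g-code, the solid's height is divided into equal slices at the stated Δz and each level perimeter traced with G1 moves after a G0 lift.

; perimeter-only toolpath
G21 ; units = mm
G90 ; absolute positioning
G28 ; home
; layer 1
G0 Z3.000
G0 X0.000 Y0.000
G1 X12.000 Y0.000
G1 X12.000 Y9.000
G1 X0.000 Y9.000
G1 X0.000 Y0.000
; layer 2
G0 Z6.000
G0 X0.000 Y0.000
G1 X12.000 Y0.000
G1 X12.000 Y9.000
G1 X0.000 Y9.000
G1 X0.000 Y0.000
; layer 3
G0 Z9.000
G0 X0.000 Y0.000
G1 X12.000 Y0.000
G1 X12.000 Y9.000
G1 X0.000 Y9.000
G1 X0.000 Y0.000
; layer 4
G0 Z12.000
G0 X0.000 Y0.000
G1 X12.000 Y0.000
G1 X12.000 Y9.000
G1 X0.000 Y9.000
G1 X0.000 Y0.000
M2 ; end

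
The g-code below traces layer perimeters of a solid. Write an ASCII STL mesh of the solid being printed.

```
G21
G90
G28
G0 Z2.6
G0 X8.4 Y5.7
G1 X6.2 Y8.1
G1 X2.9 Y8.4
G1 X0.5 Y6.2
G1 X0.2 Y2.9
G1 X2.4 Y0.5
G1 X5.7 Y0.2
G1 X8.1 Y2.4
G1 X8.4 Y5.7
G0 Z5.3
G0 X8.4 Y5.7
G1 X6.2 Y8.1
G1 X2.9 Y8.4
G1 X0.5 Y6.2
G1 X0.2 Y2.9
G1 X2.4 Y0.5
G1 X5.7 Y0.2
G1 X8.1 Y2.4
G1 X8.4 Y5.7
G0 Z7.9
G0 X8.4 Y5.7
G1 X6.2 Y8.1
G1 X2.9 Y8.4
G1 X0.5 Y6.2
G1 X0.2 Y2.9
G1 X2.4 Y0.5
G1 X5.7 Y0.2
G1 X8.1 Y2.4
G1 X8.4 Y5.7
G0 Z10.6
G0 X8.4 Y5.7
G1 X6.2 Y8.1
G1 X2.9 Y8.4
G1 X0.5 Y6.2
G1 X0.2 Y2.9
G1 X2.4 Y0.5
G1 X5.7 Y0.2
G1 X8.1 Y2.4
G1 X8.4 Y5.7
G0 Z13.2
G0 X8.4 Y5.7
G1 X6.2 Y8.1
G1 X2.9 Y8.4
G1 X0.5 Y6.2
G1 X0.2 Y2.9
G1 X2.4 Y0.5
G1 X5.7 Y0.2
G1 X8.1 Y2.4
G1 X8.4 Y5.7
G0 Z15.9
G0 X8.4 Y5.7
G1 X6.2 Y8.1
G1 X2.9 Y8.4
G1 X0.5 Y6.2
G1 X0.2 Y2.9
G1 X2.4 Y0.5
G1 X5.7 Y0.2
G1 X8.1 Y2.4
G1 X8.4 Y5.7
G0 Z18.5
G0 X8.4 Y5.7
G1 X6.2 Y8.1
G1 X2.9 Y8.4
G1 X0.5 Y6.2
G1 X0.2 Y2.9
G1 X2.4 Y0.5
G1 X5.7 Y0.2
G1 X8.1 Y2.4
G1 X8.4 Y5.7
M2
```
solid part
  facet normal 0.0000 0.0000 -1.0000
    outer loop
      vertex 2.9 8.4 0.0
      vertex 6.2 8.1 0.0
      vertex 8.4 5.7 0.0
    endloop
  endfacet
  facet normal 0.0000 0.0000 -1.0000
    outer loop
      vertex 0.5 6.2 0.0
      vertex 2.9 8.4 0.0
      vertex 8.4 5.7 0.0
    endloop
  endfacet
  facet normal 0.0000 0.0000 -1.0000
    outer loop
      vertex 0.2 2.9 0.0
      vertex 0.5 6.2 0.0
      vertex 8.4 5.7 0.0
    endloop
  endfacet
  facet normal 0.0000 0.0000 -1.0000
    outer loop
      vertex 2.4 0.5 0.0
      vertex 0.2 2.9 0.0
      vertex 8.4 5.7 0.0
    endloop
  endfacet
  facet normal 0.0000 0.0000 -1.0000
    outer loop
      vertex 5.7 0.2 0.0
      vertex 2.4 0.5 0.0
      vertex 8.4 5.7 0.0
    endloop
  endfacet
  facet normal 0.0000 0.0000 -1.0000
    outer loop
      vertex 8.1 2.4 0.0
      vertex 5.7 0.2 0.0
      vertex 8.4 5.7 0.0
    endloop
  endfacet
  facet normal 0.0000 0.0000 1.0000
    outer loop
      vertex 8.4 5.7 18.5
      vertex 6.2 8.1 18.5
      vertex 2.9 8.4 18.5
    endloop
  endfacet
  facet normal 0.0000 0.0000 1.0000
    outer loop
      vertex 8.4 5.7 18.5
      vertex 2.9 8.4 18.5
      vertex 0.5 6.2 18.5
    endloop
  endfacet
  facet normal 0.0000 0.0000 1.0000
    outer loop
      vertex 8.4 5.7 18.5
      vertex 0.5 6.2 18.5
      vertex 0.2 2.9 18.5
    endloop
  endfacet
  facet normal 0.0000 0.0000 1.0000
    outer loop
      vertex 8.4 5.7 18.5
      vertex 0.2 2.9 18.5
      vertex 2.4 0.5 18.5
    endloop
  endfacet
  facet normal 0.0000 0.0000 1.0000
    outer loop
      vertex 8.4 5.7 18.5
      vertex 2.4 0.5 18.5
      vertex 5.7 0.2 18.5
    endloop
  endfacet
  facet normal 0.0000 0.0000 1.0000
    outer loop
      vertex 8.4 5.7 18.5
      vertex 5.7 0.2 18.5
      vertex 8.1 2.4 18.5
    endloop
  endfacet
  facet normal 0.7372 0.6757 0.0000
    outer loop
      vertex 8.4 5.7 0.0
      vertex 6.2 8.1 0.0
      vertex 6.2 8.1 18.5
    endloop
  endfacet
  facet normal 0.7372 0.6757 0.0000
    outer loop
      vertex 8.4 5.7 0.0
      vertex 6.2 8.1 18.5
      vertex 8.4 5.7 18.5
    endloop
  endfacet
  facet normal 0.0905 0.9959 0.0000
    outer loop
      vertex 6.2 8.1 0.0
      vertex 2.9 8.4 0.0
      vertex 2.9 8.4 18.5
    endloop
  endfacet
  facet normal 0.0905 0.9959 0.0000
    outer loop
      vertex 6.2 8.1 0.0
      vertex 2.9 8.4 18.5
      vertex 6.2 8.1 18.5
    endloop
  endfacet
  facet normal -0.6757 0.7372 0.0000
    outer loop
      vertex 2.9 8.4 0.0
      vertex 0.5 6.2 0.0
      vertex 0.5 6.2 18.5
    endloop
  endfacet
  facet normal -0.6757 0.7372 0.0000
    outer loop
      vertex 2.9 8.4 0.0
      vertex 0.5 6.2 18.5
      vertex 2.9 8.4 18.5
    endloop
  endfacet
  facet normal -0.9959 0.0905 0.0000
    outer loop
      vertex 0.5 6.2 0.0
      vertex 0.2 2.9 0.0
      vertex 0.2 2.9 18.5
    endloop
  endfacet
  facet normal -0.9959 0.0905 0.0000
    outer loop
      vertex 0.5 6.2 0.0
      vertex 0.2 2.9 18.5
      vertex 0.5 6.2 18.5
    endloop
  endfacet
  facet normal -0.7372 -0.6757 0.0000
    outer loop
      vertex 0.2 2.9 0.0
      vertex 2.4 0.5 0.0
      vertex 2.4 0.5 18.5
    endloop
  endfacet
  facet normal -0.7372 -0.6757 0.0000
    outer loop
      vertex 0.2 2.9 0.0
      vertex 2.4 0.5 18.5
      vertex 0.2 2.9 18.5
    endloop
  endfacet
  facet normal -0.0905 -0.9959 0.0000
    outer loop
      vertex 2.4 0.5 0.0
      vertex 5.7 0.2 0.0
      vertex 5.7 0.2 18.5
    endloop
  endfacet
  facet normal -0.0905 -0.9959 0.0000
    outer loop
      vertex 2.4 0.5 0.0
      vertex 5.7 0.2 18.5
      vertex 2.4 0.5 18.5
    endloop
  endfacet
  facet normal 0.6757 -0.7372 0.0000
    outer loop
      vertex 5.7 0.2 0.0
      vertex 8.1 2.4 0.0
      vertex 8.1 2.4 18.5
    endloop
  endfacet
  facet normal 0.6757 -0.7372 0.0000
    outer loop
      vertex 5.7 0.2 0.0
      vertex 8.1 2.4 18.5
      vertex 5.7 0.2 18.5
    endloop
  endfacet
  facet normal 0.9959 -0.0905 0.0000
    outer loop
      vertex 8.1 2.4 0.0
      vertex 8.4 5.7 0.0
      vertex 8.4 5.7 18.5
    endloop
  endfacet
  facet normal 0.9959 -0.0905 0.0000
    outer loop
      vertex 8.1 2.4 0.0
      vertex 8.4 5.7 18.5
      vertex 8.1 2.4 18.5
    endloop
  endfacet
endsolid part

The G0 Z moves step by Δz≈2.6 mm. Every layer's G1 loop is the same polygon, so the solid is a straight extrusion of it from z=0 to z≈18.5. Closing with flat bottom and top caps and triangulating gives 28 facets — a regular 8-sided prism (a cylinder approximated with 8 flat sides), circumscribed radius ≈ 4.3 mm, height ≈ 18.5 mm.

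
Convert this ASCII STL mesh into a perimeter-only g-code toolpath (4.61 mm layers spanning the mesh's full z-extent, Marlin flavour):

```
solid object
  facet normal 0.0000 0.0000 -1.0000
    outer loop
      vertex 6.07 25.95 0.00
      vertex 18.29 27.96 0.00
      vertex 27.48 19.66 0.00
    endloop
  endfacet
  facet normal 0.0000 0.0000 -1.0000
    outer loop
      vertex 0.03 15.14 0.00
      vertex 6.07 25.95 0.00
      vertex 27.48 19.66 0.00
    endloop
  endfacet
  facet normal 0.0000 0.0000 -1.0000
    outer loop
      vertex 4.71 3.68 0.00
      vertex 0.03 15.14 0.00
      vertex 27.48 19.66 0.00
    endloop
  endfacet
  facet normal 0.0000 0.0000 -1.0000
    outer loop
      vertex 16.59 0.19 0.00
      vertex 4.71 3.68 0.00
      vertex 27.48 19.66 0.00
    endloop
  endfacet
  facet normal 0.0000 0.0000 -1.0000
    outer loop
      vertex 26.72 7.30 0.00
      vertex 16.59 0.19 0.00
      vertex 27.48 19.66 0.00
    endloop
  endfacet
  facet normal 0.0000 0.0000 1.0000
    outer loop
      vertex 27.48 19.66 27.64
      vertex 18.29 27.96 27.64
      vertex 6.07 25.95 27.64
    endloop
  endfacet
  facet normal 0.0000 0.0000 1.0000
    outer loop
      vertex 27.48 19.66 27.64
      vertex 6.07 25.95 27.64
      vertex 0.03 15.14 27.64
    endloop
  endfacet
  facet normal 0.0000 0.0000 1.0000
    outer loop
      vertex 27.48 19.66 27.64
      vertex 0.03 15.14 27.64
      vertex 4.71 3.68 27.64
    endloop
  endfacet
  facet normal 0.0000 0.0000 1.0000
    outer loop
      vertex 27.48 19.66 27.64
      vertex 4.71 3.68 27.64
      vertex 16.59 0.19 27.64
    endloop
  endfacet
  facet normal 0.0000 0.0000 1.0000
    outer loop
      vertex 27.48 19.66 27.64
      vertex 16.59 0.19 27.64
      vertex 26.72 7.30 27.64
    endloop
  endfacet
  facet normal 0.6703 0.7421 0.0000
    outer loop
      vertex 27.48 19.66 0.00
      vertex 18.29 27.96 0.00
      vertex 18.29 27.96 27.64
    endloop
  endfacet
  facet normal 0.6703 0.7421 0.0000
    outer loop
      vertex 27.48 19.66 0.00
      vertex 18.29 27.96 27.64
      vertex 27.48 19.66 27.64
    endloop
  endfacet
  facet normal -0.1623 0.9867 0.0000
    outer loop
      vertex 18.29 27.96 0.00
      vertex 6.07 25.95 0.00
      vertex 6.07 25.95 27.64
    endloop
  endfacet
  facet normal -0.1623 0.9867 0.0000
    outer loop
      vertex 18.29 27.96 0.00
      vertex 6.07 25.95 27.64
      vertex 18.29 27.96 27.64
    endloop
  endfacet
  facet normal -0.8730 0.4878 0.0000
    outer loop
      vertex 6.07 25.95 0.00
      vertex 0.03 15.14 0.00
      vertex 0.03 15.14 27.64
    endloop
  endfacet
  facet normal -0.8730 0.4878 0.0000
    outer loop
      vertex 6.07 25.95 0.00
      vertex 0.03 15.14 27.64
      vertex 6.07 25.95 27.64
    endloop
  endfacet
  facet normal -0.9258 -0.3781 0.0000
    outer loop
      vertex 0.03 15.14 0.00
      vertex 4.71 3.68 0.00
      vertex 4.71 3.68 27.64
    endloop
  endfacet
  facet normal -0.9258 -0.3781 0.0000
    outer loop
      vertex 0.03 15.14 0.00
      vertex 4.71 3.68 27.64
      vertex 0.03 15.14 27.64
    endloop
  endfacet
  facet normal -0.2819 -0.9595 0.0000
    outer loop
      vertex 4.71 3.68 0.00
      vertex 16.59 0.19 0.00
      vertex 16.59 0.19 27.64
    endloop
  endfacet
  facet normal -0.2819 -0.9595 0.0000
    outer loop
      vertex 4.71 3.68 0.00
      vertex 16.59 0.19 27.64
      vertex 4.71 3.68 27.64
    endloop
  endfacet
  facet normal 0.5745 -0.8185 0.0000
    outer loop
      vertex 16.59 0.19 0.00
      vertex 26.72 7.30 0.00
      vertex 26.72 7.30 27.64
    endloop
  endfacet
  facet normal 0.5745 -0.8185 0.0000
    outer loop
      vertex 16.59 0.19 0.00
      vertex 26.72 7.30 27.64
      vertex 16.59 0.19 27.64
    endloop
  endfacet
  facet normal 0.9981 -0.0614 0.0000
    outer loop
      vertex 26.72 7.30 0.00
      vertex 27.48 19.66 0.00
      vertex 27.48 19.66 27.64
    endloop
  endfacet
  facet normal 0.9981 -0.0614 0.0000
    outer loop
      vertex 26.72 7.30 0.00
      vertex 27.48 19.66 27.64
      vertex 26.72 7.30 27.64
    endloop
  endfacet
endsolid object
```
; perimeter-only toolpath
G21 ; units = mm
G90 ; absolute positioning
G28 ; home
; layer 1
G0 Z4.61
G0 X27.48 Y19.66
G1 X18.29 Y27.96
G1 X6.07 Y25.95
G1 X0.03 Y15.14
G1 X4.71 Y3.68
G1 X16.59 Y0.19
G1 X26.72 Y7.30
G1 X27.48 Y19.66
; layer 2
G0 Z9.21
G0 X27.48 Y19.66
G1 X18.29 Y27.96
G1 X6.07 Y25.95
G1 X0.03 Y15.14
G1 X4.71 Y3.68
G1 X16.59 Y0.19
G1 X26.72 Y7.30
G1 X27.48 Y19.66
; layer 3
G0 Z13.82
G0 X27.48 Y19.66
G1 X18.29 Y27.96
G1 X6.07 Y25.95
G1 X0.03 Y15.14
G1 X4.71 Y3.68
G1 X16.59 Y0.19
G1 X26.72 Y7.30
G1 X27.48 Y19.66
; layer 4
G0 Z18.43
G0 X27.48 Y19.66
G1 X18.29 Y27.96
G1 X6.07 Y25.95
G1 X0.03 Y15.14
G1 X4.71 Y3.68
G1 X16.59 Y0.19
G1 X26.72 Y7.30
G1 X27.48 Y19.66
; layer 5
G0 Z23.03
G0 X27.48 Y19.66
G1 X18.29 Y27.96
G1 X6.07 Y25.95
G1 X0.03 Y15.14
G1 X4.71 Y3.68
G1 X16.59 Y0.19
G1 X26.72 Y7.30
G1 X27.48 Y19.66
; layer 6
G0 Z27.64
G0 X27.48 Y19.66
G1 X18.29 Y27.96
G1 X6.07 Y25.95
G1 X0.03 Y15.14
G1 X4.71 Y3.68
G1 X16.59 Y0.19
G1 X26.72 Y7.30
G1 X27.48 Y19.66
M2 ; end

The solid is a regular 7-sided prism (a cylinder approximated with 7 flat sides), circumscribed radius ≈ 14.3 mm, height ≈ 27.6 mm. Slicing at Δz = 4.61 mm — 6 equal slices spanning the solid's height, so layer i sits at z = i·h/6 — gives 6 non-empty perimeters. Each is a 7-segment closed polygon; G0 lifts to the layer z and rapids to the start vertex, then G1 traces the edges.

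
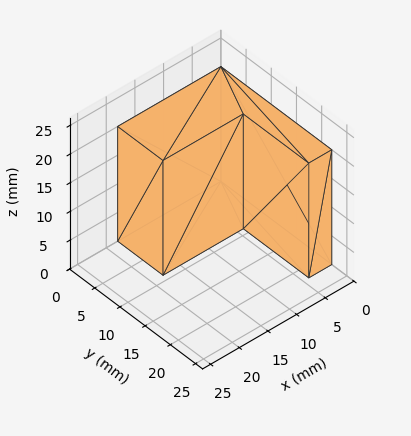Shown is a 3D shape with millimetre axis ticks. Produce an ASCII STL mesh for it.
Reading the render: the shape is an L-shaped prism: outer 18 × 22 mm, arm thicknesses ≈ 9 mm (horizontal) and 4 mm (vertical), extruded 20 mm in z (dimensions read to the nearest mm from the axis ticks). For the STL, each face is triangulated and given an outward normal.

solid part
  facet normal 0.0000 0.0000 -1.0000
    outer loop
      vertex 18.0 9.0 0.0
      vertex 18.0 0.0 0.0
      vertex 0.0 0.0 0.0
    endloop
  endfacet
  facet normal 0.0000 0.0000 -1.0000
    outer loop
      vertex 4.0 9.0 0.0
      vertex 18.0 9.0 0.0
      vertex 0.0 0.0 0.0
    endloop
  endfacet
  facet normal 0.0000 0.0000 -1.0000
    outer loop
      vertex 4.0 22.0 0.0
      vertex 4.0 9.0 0.0
      vertex 0.0 0.0 0.0
    endloop
  endfacet
  facet normal 0.0000 0.0000 -1.0000
    outer loop
      vertex 0.0 22.0 0.0
      vertex 4.0 22.0 0.0
      vertex 0.0 0.0 0.0
    endloop
  endfacet
  facet normal 0.0000 0.0000 1.0000
    outer loop
      vertex 0.0 0.0 20.0
      vertex 18.0 0.0 20.0
      vertex 18.0 9.0 20.0
    endloop
  endfacet
  facet normal 0.0000 0.0000 1.0000
    outer loop
      vertex 0.0 0.0 20.0
      vertex 18.0 9.0 20.0
      vertex 4.0 9.0 20.0
    endloop
  endfacet
  facet normal 0.0000 0.0000 1.0000
    outer loop
      vertex 0.0 0.0 20.0
      vertex 4.0 9.0 20.0
      vertex 4.0 22.0 20.0
    endloop
  endfacet
  facet normal 0.0000 0.0000 1.0000
    outer loop
      vertex 0.0 0.0 20.0
      vertex 4.0 22.0 20.0
      vertex 0.0 22.0 20.0
    endloop
  endfacet
  facet normal 0.0000 -1.0000 0.0000
    outer loop
      vertex 0.0 0.0 0.0
      vertex 18.0 0.0 0.0
      vertex 18.0 0.0 20.0
    endloop
  endfacet
  facet normal 0.0000 -1.0000 0.0000
    outer loop
      vertex 0.0 0.0 0.0
      vertex 18.0 0.0 20.0
      vertex 0.0 0.0 20.0
    endloop
  endfacet
  facet normal 1.0000 0.0000 0.0000
    outer loop
      vertex 18.0 0.0 0.0
      vertex 18.0 9.0 0.0
      vertex 18.0 9.0 20.0
    endloop
  endfacet
  facet normal 1.0000 0.0000 0.0000
    outer loop
      vertex 18.0 0.0 0.0
      vertex 18.0 9.0 20.0
      vertex 18.0 0.0 20.0
    endloop
  endfacet
  facet normal 0.0000 1.0000 0.0000
    outer loop
      vertex 18.0 9.0 0.0
      vertex 4.0 9.0 0.0
      vertex 4.0 9.0 20.0
    endloop
  endfacet
  facet normal 0.0000 1.0000 0.0000
    outer loop
      vertex 18.0 9.0 0.0
      vertex 4.0 9.0 20.0
      vertex 18.0 9.0 20.0
    endloop
  endfacet
  facet normal 1.0000 0.0000 0.0000
    outer loop
      vertex 4.0 9.0 0.0
      vertex 4.0 22.0 0.0
      vertex 4.0 22.0 20.0
    endloop
  endfacet
  facet normal 1.0000 0.0000 0.0000
    outer loop
      vertex 4.0 9.0 0.0
      vertex 4.0 22.0 20.0
      vertex 4.0 9.0 20.0
    endloop
  endfacet
  facet normal 0.0000 1.0000 0.0000
    outer loop
      vertex 4.0 22.0 0.0
      vertex 0.0 22.0 0.0
      vertex 0.0 22.0 20.0
    endloop
  endfacet
  facet normal 0.0000 1.0000 0.0000
    outer loop
      vertex 4.0 22.0 0.0
      vertex 0.0 22.0 20.0
      vertex 4.0 22.0 20.0
    endloop
  endfacet
  facet normal -1.0000 0.0000 0.0000
    outer loop
      vertex 0.0 22.0 0.0
      vertex 0.0 0.0 0.0
      vertex 0.0 0.0 20.0
    endloop
  endfacet
  facet normal -1.0000 0.0000 0.0000
    outer loop
      vertex 0.0 22.0 0.0
      vertex 0.0 0.0 20.0
      vertex 0.0 22.0 20.0
    endloop
  endfacet
endsolid part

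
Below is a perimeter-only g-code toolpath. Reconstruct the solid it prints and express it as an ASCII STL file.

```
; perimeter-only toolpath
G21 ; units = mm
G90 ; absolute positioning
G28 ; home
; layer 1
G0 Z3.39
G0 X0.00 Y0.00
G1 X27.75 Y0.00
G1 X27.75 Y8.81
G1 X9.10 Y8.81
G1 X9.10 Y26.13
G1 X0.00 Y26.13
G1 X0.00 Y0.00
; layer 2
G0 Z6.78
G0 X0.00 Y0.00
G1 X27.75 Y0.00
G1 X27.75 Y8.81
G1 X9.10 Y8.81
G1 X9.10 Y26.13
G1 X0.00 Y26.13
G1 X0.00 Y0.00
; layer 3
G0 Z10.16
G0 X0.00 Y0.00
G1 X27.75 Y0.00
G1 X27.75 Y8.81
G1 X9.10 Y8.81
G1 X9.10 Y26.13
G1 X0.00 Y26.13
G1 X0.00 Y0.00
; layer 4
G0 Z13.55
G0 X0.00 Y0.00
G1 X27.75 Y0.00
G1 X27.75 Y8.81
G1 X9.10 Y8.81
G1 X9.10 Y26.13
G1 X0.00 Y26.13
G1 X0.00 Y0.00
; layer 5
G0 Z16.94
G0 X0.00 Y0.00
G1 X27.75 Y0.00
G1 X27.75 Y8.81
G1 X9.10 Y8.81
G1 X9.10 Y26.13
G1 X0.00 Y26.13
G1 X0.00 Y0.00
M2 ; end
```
solid part
  facet normal 0.0000 0.0000 -1.0000
    outer loop
      vertex 27.75 8.81 0.00
      vertex 27.75 0.00 0.00
      vertex 0.00 0.00 0.00
    endloop
  endfacet
  facet normal 0.0000 0.0000 -1.0000
    outer loop
      vertex 9.10 8.81 0.00
      vertex 27.75 8.81 0.00
      vertex 0.00 0.00 0.00
    endloop
  endfacet
  facet normal 0.0000 0.0000 -1.0000
    outer loop
      vertex 9.10 26.13 0.00
      vertex 9.10 8.81 0.00
      vertex 0.00 0.00 0.00
    endloop
  endfacet
  facet normal 0.0000 0.0000 -1.0000
    outer loop
      vertex 0.00 26.13 0.00
      vertex 9.10 26.13 0.00
      vertex 0.00 0.00 0.00
    endloop
  endfacet
  facet normal 0.0000 0.0000 1.0000
    outer loop
      vertex 0.00 0.00 16.94
      vertex 27.75 0.00 16.94
      vertex 27.75 8.81 16.94
    endloop
  endfacet
  facet normal 0.0000 0.0000 1.0000
    outer loop
      vertex 0.00 0.00 16.94
      vertex 27.75 8.81 16.94
      vertex 9.10 8.81 16.94
    endloop
  endfacet
  facet normal 0.0000 0.0000 1.0000
    outer loop
      vertex 0.00 0.00 16.94
      vertex 9.10 8.81 16.94
      vertex 9.10 26.13 16.94
    endloop
  endfacet
  facet normal 0.0000 0.0000 1.0000
    outer loop
      vertex 0.00 0.00 16.94
      vertex 9.10 26.13 16.94
      vertex 0.00 26.13 16.94
    endloop
  endfacet
  facet normal 0.0000 -1.0000 0.0000
    outer loop
      vertex 0.00 0.00 0.00
      vertex 27.75 0.00 0.00
      vertex 27.75 0.00 16.94
    endloop
  endfacet
  facet normal 0.0000 -1.0000 0.0000
    outer loop
      vertex 0.00 0.00 0.00
      vertex 27.75 0.00 16.94
      vertex 0.00 0.00 16.94
    endloop
  endfacet
  facet normal 1.0000 0.0000 0.0000
    outer loop
      vertex 27.75 0.00 0.00
      vertex 27.75 8.81 0.00
      vertex 27.75 8.81 16.94
    endloop
  endfacet
  facet normal 1.0000 0.0000 0.0000
    outer loop
      vertex 27.75 0.00 0.00
      vertex 27.75 8.81 16.94
      vertex 27.75 0.00 16.94
    endloop
  endfacet
  facet normal 0.0000 1.0000 0.0000
    outer loop
      vertex 27.75 8.81 0.00
      vertex 9.10 8.81 0.00
      vertex 9.10 8.81 16.94
    endloop
  endfacet
  facet normal 0.0000 1.0000 0.0000
    outer loop
      vertex 27.75 8.81 0.00
      vertex 9.10 8.81 16.94
      vertex 27.75 8.81 16.94
    endloop
  endfacet
  facet normal 1.0000 0.0000 0.0000
    outer loop
      vertex 9.10 8.81 0.00
      vertex 9.10 26.13 0.00
      vertex 9.10 26.13 16.94
    endloop
  endfacet
  facet normal 1.0000 0.0000 0.0000
    outer loop
      vertex 9.10 8.81 0.00
      vertex 9.10 26.13 16.94
      vertex 9.10 8.81 16.94
    endloop
  endfacet
  facet normal 0.0000 1.0000 0.0000
    outer loop
      vertex 9.10 26.13 0.00
      vertex 0.00 26.13 0.00
      vertex 0.00 26.13 16.94
    endloop
  endfacet
  facet normal 0.0000 1.0000 0.0000
    outer loop
      vertex 9.10 26.13 0.00
      vertex 0.00 26.13 16.94
      vertex 9.10 26.13 16.94
    endloop
  endfacet
  facet normal -1.0000 0.0000 0.0000
    outer loop
      vertex 0.00 26.13 0.00
      vertex 0.00 0.00 0.00
      vertex 0.00 0.00 16.94
    endloop
  endfacet
  facet normal -1.0000 0.0000 0.0000
    outer loop
      vertex 0.00 26.13 0.00
      vertex 0.00 0.00 16.94
      vertex 0.00 26.13 16.94
    endloop
  endfacet
endsolid part

The G0 Z moves step by Δz≈3.39 mm. Every layer's G1 loop is the same polygon, so the solid is a straight extrusion of it from z=0 to z≈16.9. Closing with flat bottom and top caps and triangulating gives 20 facets — an L-shaped prism: outer 27.8 × 26.1 mm, arm thicknesses ≈ 8.81 mm (horizontal) and 9.1 mm (vertical), extruded 16.9 mm in z.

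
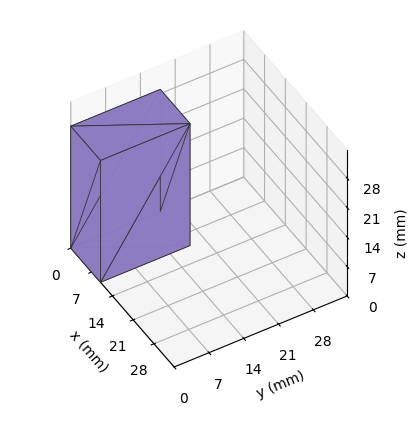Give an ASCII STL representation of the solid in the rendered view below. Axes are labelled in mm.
Reading the render: the shape is a rectangular box, roughly 10 × 18 mm footprint and 29 mm tall (dimensions read to the nearest mm from the axis ticks). For the STL, each face is triangulated and given an outward normal.

solid part
  facet normal 0.0000 0.0000 -1.0000
    outer loop
      vertex 10.0 18.0 0.0
      vertex 10.0 0.0 0.0
      vertex 0.0 0.0 0.0
    endloop
  endfacet
  facet normal 0.0000 0.0000 -1.0000
    outer loop
      vertex 0.0 18.0 0.0
      vertex 10.0 18.0 0.0
      vertex 0.0 0.0 0.0
    endloop
  endfacet
  facet normal 0.0000 0.0000 1.0000
    outer loop
      vertex 0.0 0.0 29.0
      vertex 10.0 0.0 29.0
      vertex 10.0 18.0 29.0
    endloop
  endfacet
  facet normal 0.0000 0.0000 1.0000
    outer loop
      vertex 0.0 0.0 29.0
      vertex 10.0 18.0 29.0
      vertex 0.0 18.0 29.0
    endloop
  endfacet
  facet normal 0.0000 -1.0000 0.0000
    outer loop
      vertex 0.0 0.0 0.0
      vertex 10.0 0.0 0.0
      vertex 10.0 0.0 29.0
    endloop
  endfacet
  facet normal 0.0000 -1.0000 0.0000
    outer loop
      vertex 0.0 0.0 0.0
      vertex 10.0 0.0 29.0
      vertex 0.0 0.0 29.0
    endloop
  endfacet
  facet normal 0.0000 1.0000 0.0000
    outer loop
      vertex 10.0 18.0 29.0
      vertex 10.0 18.0 0.0
      vertex 0.0 18.0 0.0
    endloop
  endfacet
  facet normal 0.0000 1.0000 0.0000
    outer loop
      vertex 0.0 18.0 29.0
      vertex 10.0 18.0 29.0
      vertex 0.0 18.0 0.0
    endloop
  endfacet
  facet normal -1.0000 0.0000 0.0000
    outer loop
      vertex 0.0 18.0 29.0
      vertex 0.0 18.0 0.0
      vertex 0.0 0.0 0.0
    endloop
  endfacet
  facet normal -1.0000 0.0000 0.0000
    outer loop
      vertex 0.0 0.0 29.0
      vertex 0.0 18.0 29.0
      vertex 0.0 0.0 0.0
    endloop
  endfacet
  facet normal 1.0000 0.0000 0.0000
    outer loop
      vertex 10.0 0.0 0.0
      vertex 10.0 18.0 0.0
      vertex 10.0 18.0 29.0
    endloop
  endfacet
  facet normal 1.0000 0.0000 0.0000
    outer loop
      vertex 10.0 0.0 0.0
      vertex 10.0 18.0 29.0
      vertex 10.0 0.0 29.0
    endloop
  endfacet
endsolid part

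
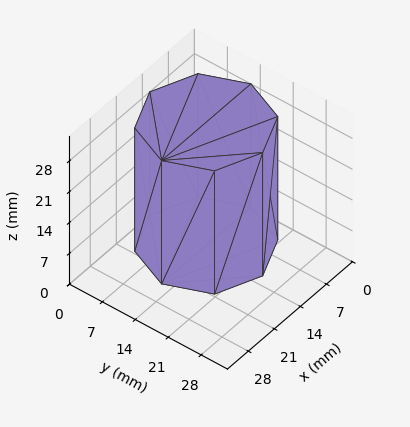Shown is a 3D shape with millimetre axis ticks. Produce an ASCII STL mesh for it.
Reading the render: the shape is a regular 8-sided prism (a cylinder approximated with 8 flat sides), circumscribed radius ≈ 12 mm, height ≈ 28 mm (dimensions read to the nearest mm from the axis ticks). For the STL, each face is triangulated and given an outward normal.

solid part
  facet normal 0.0000 0.0000 -1.0000
    outer loop
      vertex 12.00 24.00 0.00
      vertex 20.49 20.49 0.00
      vertex 24.00 12.00 0.00
    endloop
  endfacet
  facet normal 0.0000 0.0000 -1.0000
    outer loop
      vertex 3.51 20.49 0.00
      vertex 12.00 24.00 0.00
      vertex 24.00 12.00 0.00
    endloop
  endfacet
  facet normal 0.0000 0.0000 -1.0000
    outer loop
      vertex 0.00 12.00 0.00
      vertex 3.51 20.49 0.00
      vertex 24.00 12.00 0.00
    endloop
  endfacet
  facet normal 0.0000 0.0000 -1.0000
    outer loop
      vertex 3.51 3.51 0.00
      vertex 0.00 12.00 0.00
      vertex 24.00 12.00 0.00
    endloop
  endfacet
  facet normal 0.0000 0.0000 -1.0000
    outer loop
      vertex 12.00 0.00 0.00
      vertex 3.51 3.51 0.00
      vertex 24.00 12.00 0.00
    endloop
  endfacet
  facet normal 0.0000 0.0000 -1.0000
    outer loop
      vertex 20.49 3.51 0.00
      vertex 12.00 0.00 0.00
      vertex 24.00 12.00 0.00
    endloop
  endfacet
  facet normal 0.0000 0.0000 1.0000
    outer loop
      vertex 24.00 12.00 28.00
      vertex 20.49 20.49 28.00
      vertex 12.00 24.00 28.00
    endloop
  endfacet
  facet normal 0.0000 0.0000 1.0000
    outer loop
      vertex 24.00 12.00 28.00
      vertex 12.00 24.00 28.00
      vertex 3.51 20.49 28.00
    endloop
  endfacet
  facet normal 0.0000 0.0000 1.0000
    outer loop
      vertex 24.00 12.00 28.00
      vertex 3.51 20.49 28.00
      vertex 0.00 12.00 28.00
    endloop
  endfacet
  facet normal 0.0000 0.0000 1.0000
    outer loop
      vertex 24.00 12.00 28.00
      vertex 0.00 12.00 28.00
      vertex 3.51 3.51 28.00
    endloop
  endfacet
  facet normal 0.0000 0.0000 1.0000
    outer loop
      vertex 24.00 12.00 28.00
      vertex 3.51 3.51 28.00
      vertex 12.00 0.00 28.00
    endloop
  endfacet
  facet normal 0.0000 0.0000 1.0000
    outer loop
      vertex 24.00 12.00 28.00
      vertex 12.00 0.00 28.00
      vertex 20.49 3.51 28.00
    endloop
  endfacet
  facet normal 0.9241 0.3821 0.0000
    outer loop
      vertex 24.00 12.00 0.00
      vertex 20.49 20.49 0.00
      vertex 20.49 20.49 28.00
    endloop
  endfacet
  facet normal 0.9241 0.3821 0.0000
    outer loop
      vertex 24.00 12.00 0.00
      vertex 20.49 20.49 28.00
      vertex 24.00 12.00 28.00
    endloop
  endfacet
  facet normal 0.3821 0.9241 0.0000
    outer loop
      vertex 20.49 20.49 0.00
      vertex 12.00 24.00 0.00
      vertex 12.00 24.00 28.00
    endloop
  endfacet
  facet normal 0.3821 0.9241 0.0000
    outer loop
      vertex 20.49 20.49 0.00
      vertex 12.00 24.00 28.00
      vertex 20.49 20.49 28.00
    endloop
  endfacet
  facet normal -0.3821 0.9241 0.0000
    outer loop
      vertex 12.00 24.00 0.00
      vertex 3.51 20.49 0.00
      vertex 3.51 20.49 28.00
    endloop
  endfacet
  facet normal -0.3821 0.9241 0.0000
    outer loop
      vertex 12.00 24.00 0.00
      vertex 3.51 20.49 28.00
      vertex 12.00 24.00 28.00
    endloop
  endfacet
  facet normal -0.9241 0.3821 0.0000
    outer loop
      vertex 3.51 20.49 0.00
      vertex 0.00 12.00 0.00
      vertex 0.00 12.00 28.00
    endloop
  endfacet
  facet normal -0.9241 0.3821 0.0000
    outer loop
      vertex 3.51 20.49 0.00
      vertex 0.00 12.00 28.00
      vertex 3.51 20.49 28.00
    endloop
  endfacet
  facet normal -0.9241 -0.3821 0.0000
    outer loop
      vertex 0.00 12.00 0.00
      vertex 3.51 3.51 0.00
      vertex 3.51 3.51 28.00
    endloop
  endfacet
  facet normal -0.9241 -0.3821 0.0000
    outer loop
      vertex 0.00 12.00 0.00
      vertex 3.51 3.51 28.00
      vertex 0.00 12.00 28.00
    endloop
  endfacet
  facet normal -0.3821 -0.9241 0.0000
    outer loop
      vertex 3.51 3.51 0.00
      vertex 12.00 0.00 0.00
      vertex 12.00 0.00 28.00
    endloop
  endfacet
  facet normal -0.3821 -0.9241 0.0000
    outer loop
      vertex 3.51 3.51 0.00
      vertex 12.00 0.00 28.00
      vertex 3.51 3.51 28.00
    endloop
  endfacet
  facet normal 0.3821 -0.9241 0.0000
    outer loop
      vertex 12.00 0.00 0.00
      vertex 20.49 3.51 0.00
      vertex 20.49 3.51 28.00
    endloop
  endfacet
  facet normal 0.3821 -0.9241 0.0000
    outer loop
      vertex 12.00 0.00 0.00
      vertex 20.49 3.51 28.00
      vertex 12.00 0.00 28.00
    endloop
  endfacet
  facet normal 0.9241 -0.3821 0.0000
    outer loop
      vertex 20.49 3.51 0.00
      vertex 24.00 12.00 0.00
      vertex 24.00 12.00 28.00
    endloop
  endfacet
  facet normal 0.9241 -0.3821 0.0000
    outer loop
      vertex 20.49 3.51 0.00
      vertex 24.00 12.00 28.00
      vertex 20.49 3.51 28.00
    endloop
  endfacet
endsolid part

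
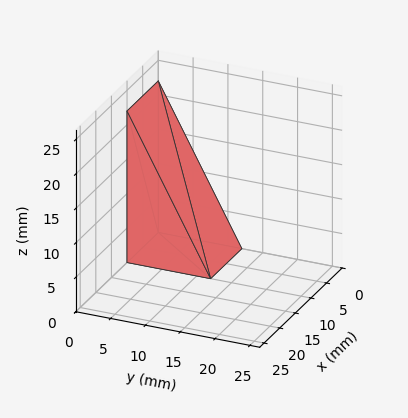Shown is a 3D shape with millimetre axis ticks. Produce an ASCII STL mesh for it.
Reading the render: the shape is a wedge (ramp): 10 × 12 mm base, rising to 22 mm along the y=0 edge and sloping linearly to z=0 at y=12 (dimensions read to the nearest mm from the axis ticks). For the STL, each face is triangulated and given an outward normal.

solid part
  facet normal 0.0000 0.0000 -1.0000
    outer loop
      vertex 10.0 12.0 0.0
      vertex 10.0 0.0 0.0
      vertex 0.0 0.0 0.0
    endloop
  endfacet
  facet normal 0.0000 0.0000 -1.0000
    outer loop
      vertex 0.0 12.0 0.0
      vertex 10.0 12.0 0.0
      vertex 0.0 0.0 0.0
    endloop
  endfacet
  facet normal 0.0000 -1.0000 0.0000
    outer loop
      vertex 0.0 0.0 0.0
      vertex 10.0 0.0 0.0
      vertex 10.0 0.0 22.0
    endloop
  endfacet
  facet normal 0.0000 -1.0000 0.0000
    outer loop
      vertex 0.0 0.0 0.0
      vertex 10.0 0.0 22.0
      vertex 0.0 0.0 22.0
    endloop
  endfacet
  facet normal 0.0000 0.8779 0.4789
    outer loop
      vertex 0.0 0.0 22.0
      vertex 10.0 0.0 22.0
      vertex 10.0 12.0 0.0
    endloop
  endfacet
  facet normal 0.0000 0.8779 0.4789
    outer loop
      vertex 0.0 0.0 22.0
      vertex 10.0 12.0 0.0
      vertex 0.0 12.0 0.0
    endloop
  endfacet
  facet normal -1.0000 0.0000 0.0000
    outer loop
      vertex 0.0 0.0 22.0
      vertex 0.0 12.0 0.0
      vertex 0.0 0.0 0.0
    endloop
  endfacet
  facet normal 1.0000 0.0000 0.0000
    outer loop
      vertex 10.0 0.0 0.0
      vertex 10.0 12.0 0.0
      vertex 10.0 0.0 22.0
    endloop
  endfacet
endsolid part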